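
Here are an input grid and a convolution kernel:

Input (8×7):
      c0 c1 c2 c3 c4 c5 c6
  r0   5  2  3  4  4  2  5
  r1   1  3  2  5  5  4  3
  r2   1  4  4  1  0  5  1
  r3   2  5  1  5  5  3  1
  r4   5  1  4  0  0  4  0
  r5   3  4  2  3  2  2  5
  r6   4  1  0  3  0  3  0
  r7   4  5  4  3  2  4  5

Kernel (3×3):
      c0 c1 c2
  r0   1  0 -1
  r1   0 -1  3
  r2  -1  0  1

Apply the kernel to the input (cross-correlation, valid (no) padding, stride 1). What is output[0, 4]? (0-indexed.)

5

The receptive field on the input at this output position is [4 2 5 / 5 4 3 / 0 5 1]. Elementwise product with the kernel and sum: 4·1 + 5·-1 + 4·-1 + 3·3 + 0·-1 + 1·1.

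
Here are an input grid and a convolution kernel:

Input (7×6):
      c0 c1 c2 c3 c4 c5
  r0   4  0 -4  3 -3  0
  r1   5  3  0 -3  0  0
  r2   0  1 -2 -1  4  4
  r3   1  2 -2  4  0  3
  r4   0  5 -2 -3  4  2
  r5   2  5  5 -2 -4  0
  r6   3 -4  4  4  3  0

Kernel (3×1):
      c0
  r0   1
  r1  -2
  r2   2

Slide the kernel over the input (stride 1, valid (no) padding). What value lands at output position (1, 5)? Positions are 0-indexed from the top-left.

-2

The receptive field on the input at this output position is [0 / 4 / 3]. Elementwise product with the kernel and sum: 0·1 + 4·-2 + 3·2.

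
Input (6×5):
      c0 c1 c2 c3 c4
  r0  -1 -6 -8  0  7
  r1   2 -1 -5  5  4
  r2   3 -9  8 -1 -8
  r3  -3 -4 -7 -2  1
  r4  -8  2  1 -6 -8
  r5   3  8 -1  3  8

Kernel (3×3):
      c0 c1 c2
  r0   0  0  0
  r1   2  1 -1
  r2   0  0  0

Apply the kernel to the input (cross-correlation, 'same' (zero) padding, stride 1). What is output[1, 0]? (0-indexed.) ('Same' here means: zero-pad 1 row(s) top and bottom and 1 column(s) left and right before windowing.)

The receptive field on the zero-padded input at this output position is [0 -1 -6 / 0 2 -1 / 0 3 -9]. Elementwise product with the kernel and sum: 0·2 + 2·1 + -1·-1.

3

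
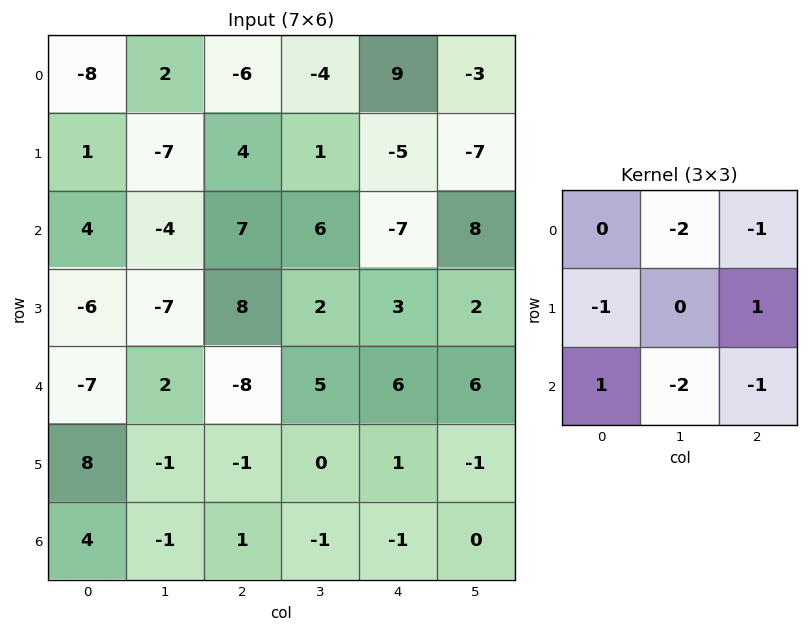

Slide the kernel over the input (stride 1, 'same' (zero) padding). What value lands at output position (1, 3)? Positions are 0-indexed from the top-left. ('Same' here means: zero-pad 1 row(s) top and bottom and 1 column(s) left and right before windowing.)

-8

The receptive field on the zero-padded input at this output position is [-6 -4 9 / 4 1 -5 / 7 6 -7]. Elementwise product with the kernel and sum: -4·-2 + 9·-1 + 4·-1 + -5·1 + 7·1 + 6·-2 + -7·-1.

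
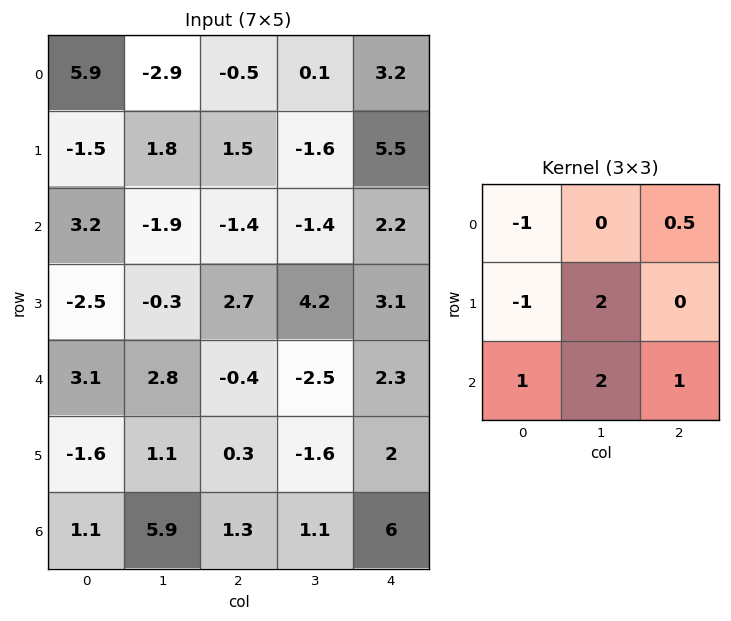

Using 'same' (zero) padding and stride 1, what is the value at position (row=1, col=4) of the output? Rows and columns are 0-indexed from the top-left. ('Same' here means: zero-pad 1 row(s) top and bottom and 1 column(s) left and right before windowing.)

The receptive field on the zero-padded input at this output position is [0.1 3.2 0 / -1.6 5.5 0 / -1.4 2.2 0]. Elementwise product with the kernel and sum: 0.1·-1 + 0·0.5 + -1.6·-1 + 5.5·2 + -1.4·1 + 2.2·2 + 0·1.

15.5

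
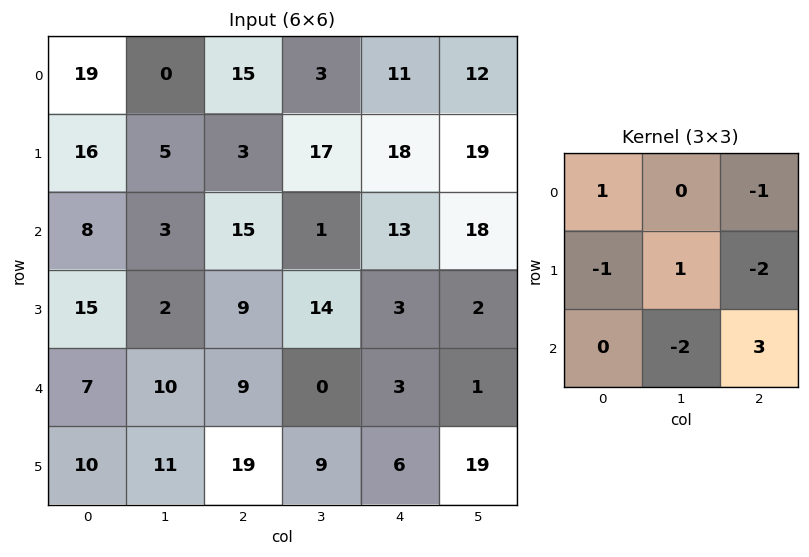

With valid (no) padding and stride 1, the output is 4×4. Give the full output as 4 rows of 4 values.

Output[0,0]: The receptive field on the input at this output position is [19 0 15 / 16 5 3 / 8 3 15]. Elementwise product with the kernel and sum: 19·1 + 15·-1 + 16·-1 + 5·1 + 3·-2 + 3·-2 + 15·3.

26 -66 19 -18
1 22 -74 -26
-31 -37 10 -35
26 -24 -9 58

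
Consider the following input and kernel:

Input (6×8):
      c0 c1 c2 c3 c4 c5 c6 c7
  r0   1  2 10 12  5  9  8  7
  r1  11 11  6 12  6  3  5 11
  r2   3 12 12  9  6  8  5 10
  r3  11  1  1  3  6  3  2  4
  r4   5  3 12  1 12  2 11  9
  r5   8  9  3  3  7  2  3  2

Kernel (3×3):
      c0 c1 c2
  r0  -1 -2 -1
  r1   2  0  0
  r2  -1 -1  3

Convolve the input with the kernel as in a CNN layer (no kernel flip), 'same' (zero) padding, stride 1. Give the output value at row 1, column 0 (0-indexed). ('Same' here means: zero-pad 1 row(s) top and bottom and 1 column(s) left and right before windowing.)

29

The receptive field on the zero-padded input at this output position is [0 1 2 / 0 11 11 / 0 3 12]. Elementwise product with the kernel and sum: 0·-1 + 1·-2 + 2·-1 + 0·2 + 0·-1 + 3·-1 + 12·3.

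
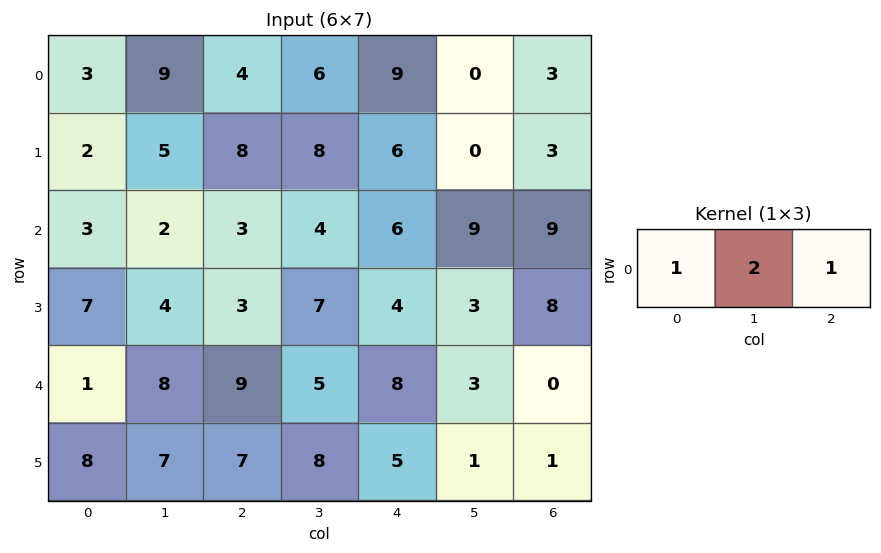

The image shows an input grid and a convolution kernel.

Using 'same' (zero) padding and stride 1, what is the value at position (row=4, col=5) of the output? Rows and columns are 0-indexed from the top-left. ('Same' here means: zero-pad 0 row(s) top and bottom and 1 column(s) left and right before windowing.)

14

The receptive field on the zero-padded input at this output position is [8 3 0]. Elementwise product with the kernel and sum: 8·1 + 3·2 + 0·1.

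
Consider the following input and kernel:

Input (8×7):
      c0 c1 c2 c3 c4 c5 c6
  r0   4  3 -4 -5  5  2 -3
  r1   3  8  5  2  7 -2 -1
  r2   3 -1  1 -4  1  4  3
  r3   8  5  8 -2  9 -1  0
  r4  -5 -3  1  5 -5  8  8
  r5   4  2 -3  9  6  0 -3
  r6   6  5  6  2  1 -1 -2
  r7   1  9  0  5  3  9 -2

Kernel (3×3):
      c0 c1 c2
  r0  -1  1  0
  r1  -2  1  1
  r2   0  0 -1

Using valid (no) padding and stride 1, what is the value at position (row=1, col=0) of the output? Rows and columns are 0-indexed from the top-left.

The receptive field on the input at this output position is [3 8 5 / 3 -1 1 / 8 5 8]. Elementwise product with the kernel and sum: 3·-1 + 8·1 + 3·-2 + -1·1 + 1·1 + 8·-1.

-9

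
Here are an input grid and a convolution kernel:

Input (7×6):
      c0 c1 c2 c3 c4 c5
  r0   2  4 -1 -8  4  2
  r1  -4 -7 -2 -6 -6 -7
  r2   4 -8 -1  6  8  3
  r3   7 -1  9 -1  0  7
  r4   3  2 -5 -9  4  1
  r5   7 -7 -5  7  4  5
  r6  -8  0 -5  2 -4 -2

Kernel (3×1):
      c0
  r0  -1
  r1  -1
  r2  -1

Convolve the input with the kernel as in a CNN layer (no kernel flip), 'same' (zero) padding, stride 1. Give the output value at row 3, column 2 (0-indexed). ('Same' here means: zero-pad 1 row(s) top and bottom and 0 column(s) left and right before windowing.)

-3

The receptive field on the zero-padded input at this output position is [-1 / 9 / -5]. Elementwise product with the kernel and sum: -1·-1 + 9·-1 + -5·-1.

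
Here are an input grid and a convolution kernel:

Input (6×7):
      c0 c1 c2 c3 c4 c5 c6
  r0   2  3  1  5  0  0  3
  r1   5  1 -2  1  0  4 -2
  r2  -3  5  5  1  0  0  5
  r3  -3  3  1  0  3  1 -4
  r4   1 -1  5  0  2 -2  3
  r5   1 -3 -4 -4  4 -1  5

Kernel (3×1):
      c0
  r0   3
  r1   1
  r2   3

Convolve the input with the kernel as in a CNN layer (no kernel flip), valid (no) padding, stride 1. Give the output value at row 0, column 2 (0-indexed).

16

The receptive field on the input at this output position is [1 / -2 / 5]. Elementwise product with the kernel and sum: 1·3 + -2·1 + 5·3.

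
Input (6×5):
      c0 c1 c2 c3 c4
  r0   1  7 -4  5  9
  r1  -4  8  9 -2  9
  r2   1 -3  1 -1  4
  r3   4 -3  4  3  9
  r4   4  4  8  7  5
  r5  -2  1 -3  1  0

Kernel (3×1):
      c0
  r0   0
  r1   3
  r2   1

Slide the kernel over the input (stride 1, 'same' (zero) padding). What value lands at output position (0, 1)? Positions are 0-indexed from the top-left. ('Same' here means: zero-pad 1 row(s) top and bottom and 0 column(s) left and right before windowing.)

29

The receptive field on the zero-padded input at this output position is [0 / 7 / 8]. Elementwise product with the kernel and sum: 7·3 + 8·1.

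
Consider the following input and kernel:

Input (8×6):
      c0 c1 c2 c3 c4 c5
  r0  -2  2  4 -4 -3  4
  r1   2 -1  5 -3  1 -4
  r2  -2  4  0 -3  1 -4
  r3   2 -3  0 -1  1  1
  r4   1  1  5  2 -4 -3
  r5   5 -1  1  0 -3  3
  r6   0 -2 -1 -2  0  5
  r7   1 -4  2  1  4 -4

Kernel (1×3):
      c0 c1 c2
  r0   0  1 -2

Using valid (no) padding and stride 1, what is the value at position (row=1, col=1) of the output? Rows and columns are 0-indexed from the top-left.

The receptive field on the input at this output position is [-1 5 -3]. Elementwise product with the kernel and sum: 5·1 + -3·-2.

11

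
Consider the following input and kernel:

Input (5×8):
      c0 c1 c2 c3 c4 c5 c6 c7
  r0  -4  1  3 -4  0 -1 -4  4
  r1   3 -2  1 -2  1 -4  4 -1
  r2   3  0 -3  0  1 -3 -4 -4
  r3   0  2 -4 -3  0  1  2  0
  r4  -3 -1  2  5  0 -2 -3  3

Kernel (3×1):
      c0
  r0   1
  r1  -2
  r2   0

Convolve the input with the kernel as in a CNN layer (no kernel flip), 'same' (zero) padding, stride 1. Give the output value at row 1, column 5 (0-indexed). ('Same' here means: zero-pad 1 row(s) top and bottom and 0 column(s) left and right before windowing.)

7

The receptive field on the zero-padded input at this output position is [-1 / -4 / -3]. Elementwise product with the kernel and sum: -1·1 + -4·-2.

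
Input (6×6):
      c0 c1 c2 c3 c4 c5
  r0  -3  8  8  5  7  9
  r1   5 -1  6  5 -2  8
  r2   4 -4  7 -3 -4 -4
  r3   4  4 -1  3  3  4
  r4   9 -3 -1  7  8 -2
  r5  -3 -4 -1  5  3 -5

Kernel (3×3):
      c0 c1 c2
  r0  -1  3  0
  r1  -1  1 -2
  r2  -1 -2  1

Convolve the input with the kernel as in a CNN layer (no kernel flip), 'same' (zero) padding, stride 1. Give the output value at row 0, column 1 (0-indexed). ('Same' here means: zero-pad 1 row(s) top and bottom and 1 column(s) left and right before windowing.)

-2

The receptive field on the zero-padded input at this output position is [0 0 0 / -3 8 8 / 5 -1 6]. Elementwise product with the kernel and sum: 0·-1 + 0·3 + -3·-1 + 8·1 + 8·-2 + 5·-1 + -1·-2 + 6·1.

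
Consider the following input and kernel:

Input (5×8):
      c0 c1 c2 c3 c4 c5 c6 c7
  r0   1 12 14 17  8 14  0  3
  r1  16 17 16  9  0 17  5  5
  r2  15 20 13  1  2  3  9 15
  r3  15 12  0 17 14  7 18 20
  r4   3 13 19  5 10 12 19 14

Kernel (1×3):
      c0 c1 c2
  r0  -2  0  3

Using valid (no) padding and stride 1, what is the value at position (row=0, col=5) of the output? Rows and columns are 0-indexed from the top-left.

The receptive field on the input at this output position is [14 0 3]. Elementwise product with the kernel and sum: 14·-2 + 3·3.

-19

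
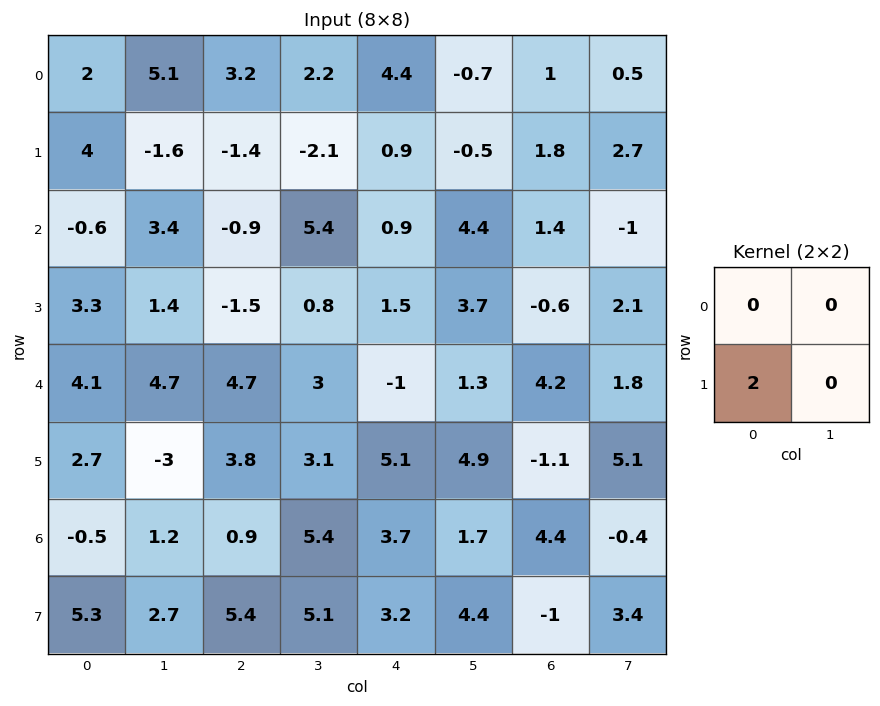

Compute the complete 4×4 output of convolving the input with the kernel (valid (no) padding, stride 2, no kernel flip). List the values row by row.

Output[0,0]: The receptive field on the input at this output position is [2 5.1 / 4 -1.6]. Elementwise product with the kernel and sum: 4·2.
Output[0,1]: The receptive field on the input at this output position is [3.2 2.2 / -1.4 -2.1]. Elementwise product with the kernel and sum: -1.4·2.

8 -2.8 1.8 3.6
6.6 -3 3 -1.2
5.4 7.6 10.2 -2.2
10.6 10.8 6.4 -2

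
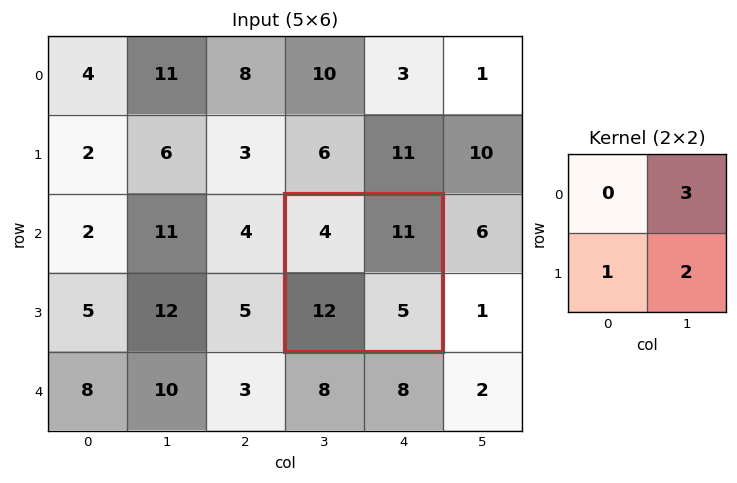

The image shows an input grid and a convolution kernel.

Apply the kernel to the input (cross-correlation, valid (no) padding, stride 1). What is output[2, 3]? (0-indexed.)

The receptive field on the input at this output position is [4 11 / 12 5]. Elementwise product with the kernel and sum: 11·3 + 12·1 + 5·2.

55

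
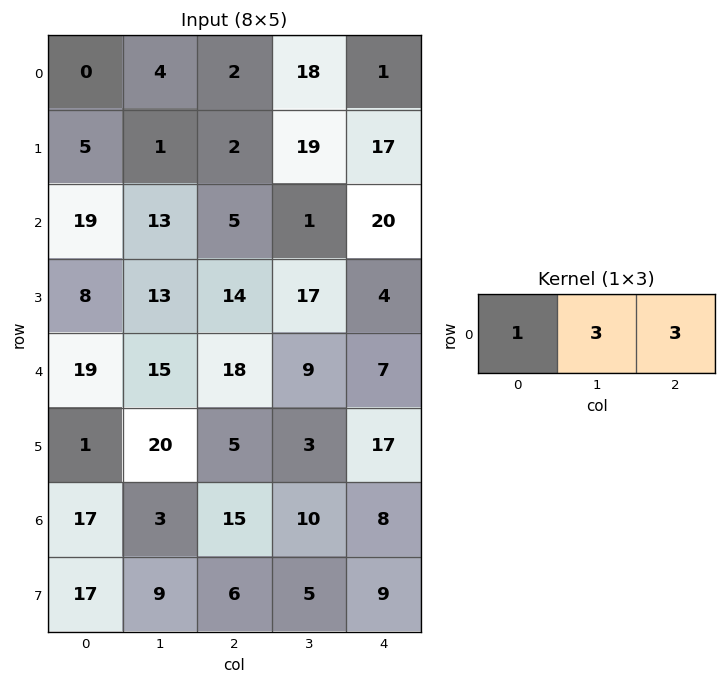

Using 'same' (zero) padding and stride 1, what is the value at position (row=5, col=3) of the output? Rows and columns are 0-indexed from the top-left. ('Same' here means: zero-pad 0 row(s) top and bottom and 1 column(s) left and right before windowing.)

The receptive field on the zero-padded input at this output position is [5 3 17]. Elementwise product with the kernel and sum: 5·1 + 3·3 + 17·3.

65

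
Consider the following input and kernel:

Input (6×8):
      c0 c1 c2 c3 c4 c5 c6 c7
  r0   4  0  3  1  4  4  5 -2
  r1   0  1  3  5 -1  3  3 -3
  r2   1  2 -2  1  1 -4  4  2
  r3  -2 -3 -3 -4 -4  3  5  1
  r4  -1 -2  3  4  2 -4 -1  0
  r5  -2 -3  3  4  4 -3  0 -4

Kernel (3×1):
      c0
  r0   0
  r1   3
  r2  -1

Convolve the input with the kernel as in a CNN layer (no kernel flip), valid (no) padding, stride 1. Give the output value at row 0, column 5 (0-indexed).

The receptive field on the input at this output position is [4 / 3 / -4]. Elementwise product with the kernel and sum: 3·3 + -4·-1.

13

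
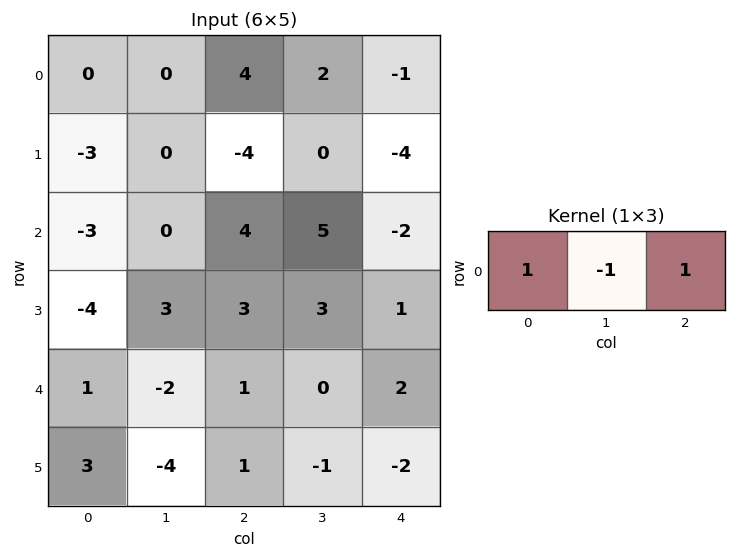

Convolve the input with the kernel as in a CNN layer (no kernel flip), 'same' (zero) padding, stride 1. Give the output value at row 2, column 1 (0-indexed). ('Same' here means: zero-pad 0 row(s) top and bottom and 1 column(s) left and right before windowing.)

The receptive field on the zero-padded input at this output position is [-3 0 4]. Elementwise product with the kernel and sum: -3·1 + 0·-1 + 4·1.

1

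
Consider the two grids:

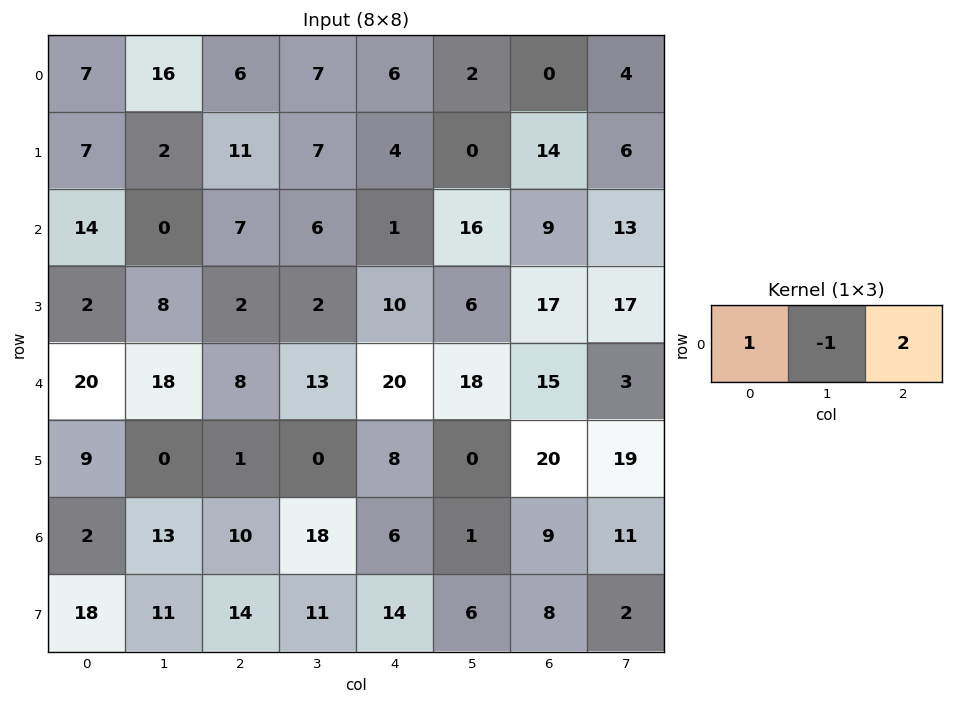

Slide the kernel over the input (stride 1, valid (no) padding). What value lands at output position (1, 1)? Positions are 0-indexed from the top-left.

5

The receptive field on the input at this output position is [2 11 7]. Elementwise product with the kernel and sum: 2·1 + 11·-1 + 7·2.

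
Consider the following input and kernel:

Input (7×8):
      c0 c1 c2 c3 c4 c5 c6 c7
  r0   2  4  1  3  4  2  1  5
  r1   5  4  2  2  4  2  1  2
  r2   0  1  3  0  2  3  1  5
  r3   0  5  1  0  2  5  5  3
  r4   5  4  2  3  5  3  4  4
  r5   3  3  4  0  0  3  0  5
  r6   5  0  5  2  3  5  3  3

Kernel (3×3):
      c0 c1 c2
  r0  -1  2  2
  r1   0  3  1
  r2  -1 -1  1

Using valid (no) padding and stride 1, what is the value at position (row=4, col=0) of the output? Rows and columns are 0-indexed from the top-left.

20

The receptive field on the input at this output position is [5 4 2 / 3 3 4 / 5 0 5]. Elementwise product with the kernel and sum: 5·-1 + 4·2 + 2·2 + 3·3 + 4·1 + 5·-1 + 0·-1 + 5·1.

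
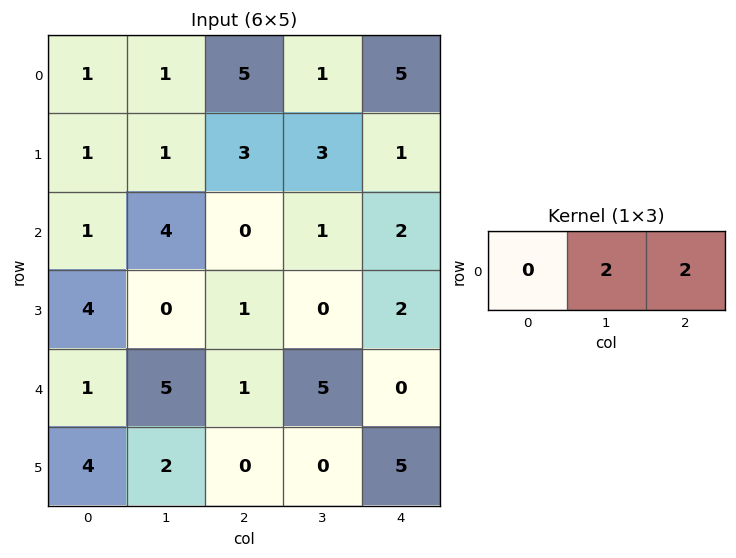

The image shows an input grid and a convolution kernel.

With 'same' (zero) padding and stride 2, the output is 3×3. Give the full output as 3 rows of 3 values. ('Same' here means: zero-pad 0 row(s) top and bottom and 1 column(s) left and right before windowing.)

4 12 10
10 2 4
12 12 0

Output[0,0]: The receptive field on the zero-padded input at this output position is [0 1 1]. Elementwise product with the kernel and sum: 1·2 + 1·2.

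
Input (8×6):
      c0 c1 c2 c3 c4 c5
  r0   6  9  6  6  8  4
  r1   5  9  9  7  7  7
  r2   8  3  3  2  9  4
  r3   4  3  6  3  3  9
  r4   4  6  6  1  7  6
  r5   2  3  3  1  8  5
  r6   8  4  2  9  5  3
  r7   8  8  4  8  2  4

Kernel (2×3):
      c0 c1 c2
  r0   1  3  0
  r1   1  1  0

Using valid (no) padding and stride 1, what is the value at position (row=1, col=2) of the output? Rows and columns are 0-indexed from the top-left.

35

The receptive field on the input at this output position is [9 7 7 / 3 2 9]. Elementwise product with the kernel and sum: 9·1 + 7·3 + 3·1 + 2·1.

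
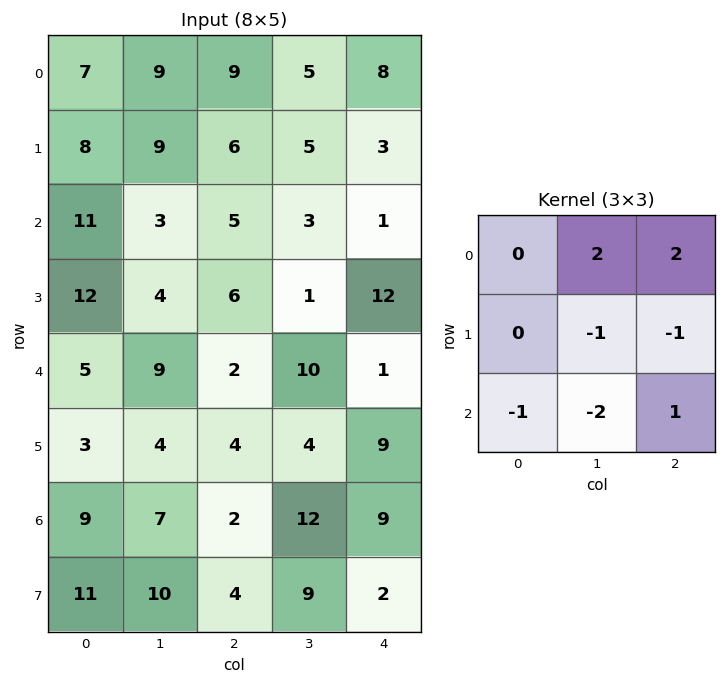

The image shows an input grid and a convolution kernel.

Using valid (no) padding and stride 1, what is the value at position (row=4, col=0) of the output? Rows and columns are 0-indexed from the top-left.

The receptive field on the input at this output position is [5 9 2 / 3 4 4 / 9 7 2]. Elementwise product with the kernel and sum: 9·2 + 2·2 + 4·-1 + 4·-1 + 9·-1 + 7·-2 + 2·1.

-7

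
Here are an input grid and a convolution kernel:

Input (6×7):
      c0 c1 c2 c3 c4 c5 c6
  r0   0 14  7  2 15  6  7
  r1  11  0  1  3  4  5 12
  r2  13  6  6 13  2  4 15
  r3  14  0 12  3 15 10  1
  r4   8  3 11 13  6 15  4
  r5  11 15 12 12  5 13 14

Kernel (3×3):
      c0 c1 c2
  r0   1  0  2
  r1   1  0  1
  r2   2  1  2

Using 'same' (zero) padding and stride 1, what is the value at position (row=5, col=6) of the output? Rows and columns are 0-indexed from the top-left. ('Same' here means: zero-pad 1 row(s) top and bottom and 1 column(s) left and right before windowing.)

The receptive field on the zero-padded input at this output position is [15 4 0 / 13 14 0 / 0 0 0]. Elementwise product with the kernel and sum: 15·1 + 0·2 + 13·1 + 0·1 + 0·2 + 0·1 + 0·2.

28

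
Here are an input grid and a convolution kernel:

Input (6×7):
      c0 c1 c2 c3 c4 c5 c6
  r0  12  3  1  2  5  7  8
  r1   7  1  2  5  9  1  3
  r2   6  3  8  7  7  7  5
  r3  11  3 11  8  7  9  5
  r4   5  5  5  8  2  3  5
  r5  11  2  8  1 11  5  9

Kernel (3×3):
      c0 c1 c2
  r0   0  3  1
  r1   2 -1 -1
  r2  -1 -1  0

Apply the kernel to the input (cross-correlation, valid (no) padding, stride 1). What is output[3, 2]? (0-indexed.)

22

The receptive field on the input at this output position is [11 8 7 / 5 8 2 / 8 1 11]. Elementwise product with the kernel and sum: 8·3 + 7·1 + 5·2 + 8·-1 + 2·-1 + 8·-1 + 1·-1.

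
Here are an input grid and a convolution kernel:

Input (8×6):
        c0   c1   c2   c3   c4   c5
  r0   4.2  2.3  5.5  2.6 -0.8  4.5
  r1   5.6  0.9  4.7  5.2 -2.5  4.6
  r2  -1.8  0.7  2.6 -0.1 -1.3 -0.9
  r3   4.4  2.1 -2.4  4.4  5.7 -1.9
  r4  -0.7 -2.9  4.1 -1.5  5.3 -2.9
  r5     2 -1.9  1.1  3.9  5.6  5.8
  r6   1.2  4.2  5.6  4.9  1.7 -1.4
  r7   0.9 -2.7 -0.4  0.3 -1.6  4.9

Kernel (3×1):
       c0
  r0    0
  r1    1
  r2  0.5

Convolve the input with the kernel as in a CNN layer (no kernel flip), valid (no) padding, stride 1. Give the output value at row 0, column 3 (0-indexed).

5.15

The receptive field on the input at this output position is [2.6 / 5.2 / -0.1]. Elementwise product with the kernel and sum: 5.2·1 + -0.1·0.5.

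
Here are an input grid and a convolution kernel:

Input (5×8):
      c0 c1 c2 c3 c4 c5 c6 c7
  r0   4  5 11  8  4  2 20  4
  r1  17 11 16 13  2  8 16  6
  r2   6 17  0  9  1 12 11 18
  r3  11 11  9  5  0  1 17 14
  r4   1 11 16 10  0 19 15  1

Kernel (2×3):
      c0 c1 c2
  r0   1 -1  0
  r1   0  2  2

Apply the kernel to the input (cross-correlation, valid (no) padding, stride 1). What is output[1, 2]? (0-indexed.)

23

The receptive field on the input at this output position is [16 13 2 / 0 9 1]. Elementwise product with the kernel and sum: 16·1 + 13·-1 + 9·2 + 1·2.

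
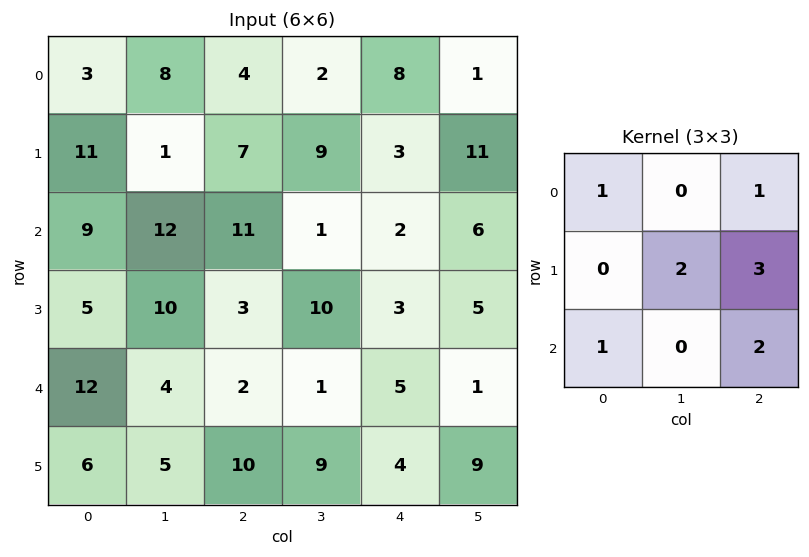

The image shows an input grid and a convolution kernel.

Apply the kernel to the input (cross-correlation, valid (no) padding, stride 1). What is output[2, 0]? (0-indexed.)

The receptive field on the input at this output position is [9 12 11 / 5 10 3 / 12 4 2]. Elementwise product with the kernel and sum: 9·1 + 11·1 + 10·2 + 3·3 + 12·1 + 2·2.

65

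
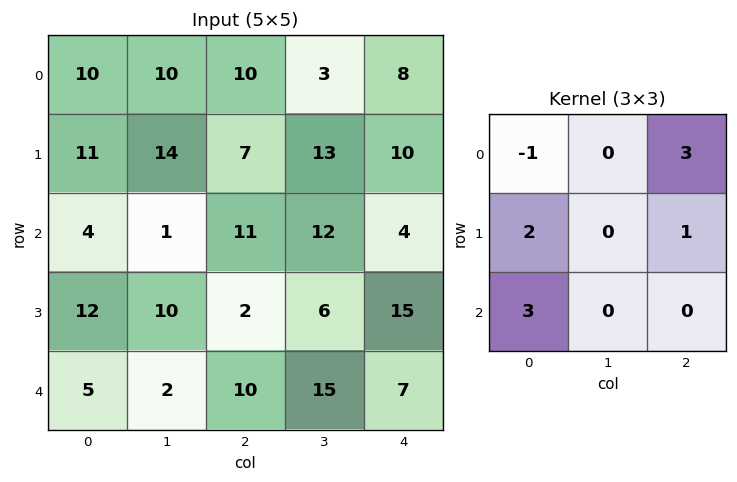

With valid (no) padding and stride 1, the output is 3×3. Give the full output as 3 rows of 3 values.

Output[0,0]: The receptive field on the input at this output position is [10 10 10 / 11 14 7 / 4 1 11]. Elementwise product with the kernel and sum: 10·-1 + 10·3 + 11·2 + 7·1 + 4·3.
Output[0,1]: The receptive field on the input at this output position is [10 10 3 / 14 7 13 / 1 11 12]. Elementwise product with the kernel and sum: 10·-1 + 3·3 + 14·2 + 13·1 + 1·3.

61 43 71
65 69 55
70 67 50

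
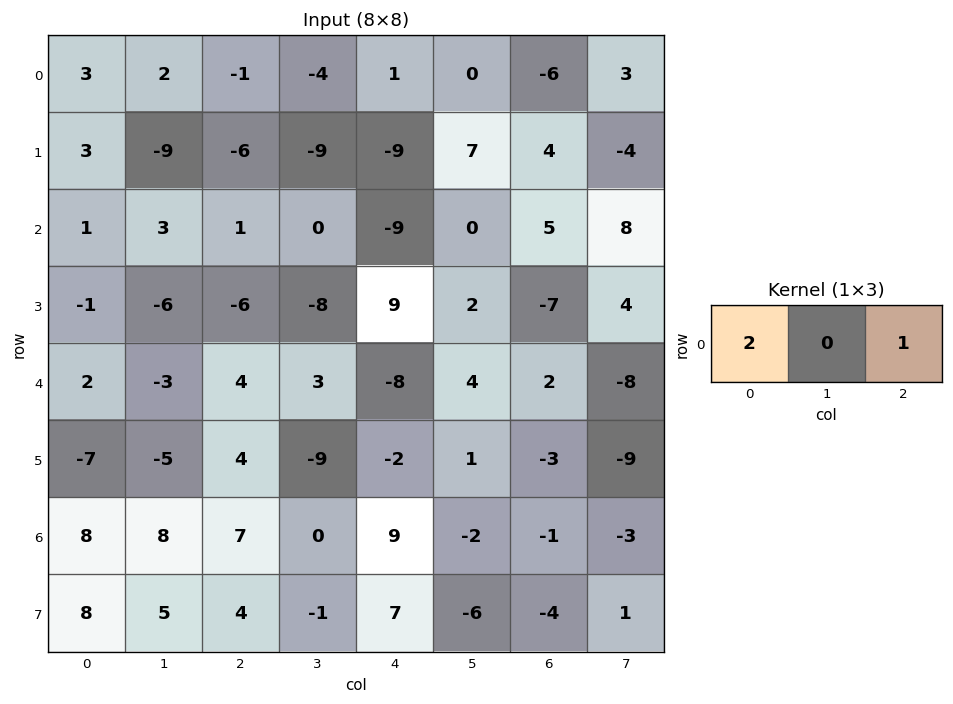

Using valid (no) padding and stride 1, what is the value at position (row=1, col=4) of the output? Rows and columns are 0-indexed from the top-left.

The receptive field on the input at this output position is [-9 7 4]. Elementwise product with the kernel and sum: -9·2 + 4·1.

-14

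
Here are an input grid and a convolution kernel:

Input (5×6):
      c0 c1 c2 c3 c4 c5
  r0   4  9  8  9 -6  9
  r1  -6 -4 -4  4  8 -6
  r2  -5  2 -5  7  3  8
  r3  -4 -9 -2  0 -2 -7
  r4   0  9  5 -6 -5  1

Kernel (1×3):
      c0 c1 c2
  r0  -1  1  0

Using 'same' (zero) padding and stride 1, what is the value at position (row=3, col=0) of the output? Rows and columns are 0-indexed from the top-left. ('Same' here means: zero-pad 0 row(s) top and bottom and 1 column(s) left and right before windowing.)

The receptive field on the zero-padded input at this output position is [0 -4 -9]. Elementwise product with the kernel and sum: 0·-1 + -4·1.

-4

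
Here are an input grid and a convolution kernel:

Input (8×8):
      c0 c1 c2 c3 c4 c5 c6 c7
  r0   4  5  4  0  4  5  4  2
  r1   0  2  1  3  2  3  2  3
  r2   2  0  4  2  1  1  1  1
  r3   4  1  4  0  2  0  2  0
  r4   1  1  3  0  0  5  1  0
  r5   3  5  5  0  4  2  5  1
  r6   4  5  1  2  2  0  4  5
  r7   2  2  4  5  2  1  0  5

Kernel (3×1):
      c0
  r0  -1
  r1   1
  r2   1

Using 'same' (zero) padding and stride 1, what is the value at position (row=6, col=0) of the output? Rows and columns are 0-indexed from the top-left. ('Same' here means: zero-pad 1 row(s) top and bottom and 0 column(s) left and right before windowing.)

The receptive field on the zero-padded input at this output position is [3 / 4 / 2]. Elementwise product with the kernel and sum: 3·-1 + 4·1 + 2·1.

3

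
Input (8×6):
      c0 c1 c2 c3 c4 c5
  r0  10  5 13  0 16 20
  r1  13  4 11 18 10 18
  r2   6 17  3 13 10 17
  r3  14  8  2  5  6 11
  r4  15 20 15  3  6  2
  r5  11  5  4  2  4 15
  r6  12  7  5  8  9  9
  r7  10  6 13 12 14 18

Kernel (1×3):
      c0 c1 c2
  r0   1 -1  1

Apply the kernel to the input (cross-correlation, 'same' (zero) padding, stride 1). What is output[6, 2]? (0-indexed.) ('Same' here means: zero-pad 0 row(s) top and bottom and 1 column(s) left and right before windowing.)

10

The receptive field on the zero-padded input at this output position is [7 5 8]. Elementwise product with the kernel and sum: 7·1 + 5·-1 + 8·1.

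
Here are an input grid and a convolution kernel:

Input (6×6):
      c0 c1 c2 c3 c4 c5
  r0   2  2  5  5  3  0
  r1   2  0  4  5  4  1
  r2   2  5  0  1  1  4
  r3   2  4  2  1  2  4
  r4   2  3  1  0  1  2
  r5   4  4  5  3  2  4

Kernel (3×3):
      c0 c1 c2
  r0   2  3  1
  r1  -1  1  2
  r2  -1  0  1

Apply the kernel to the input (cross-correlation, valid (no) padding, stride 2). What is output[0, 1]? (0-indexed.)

The receptive field on the input at this output position is [5 5 3 / 4 5 4 / 0 1 1]. Elementwise product with the kernel and sum: 5·2 + 5·3 + 3·1 + 4·-1 + 5·1 + 4·2 + 0·-1 + 1·1.

38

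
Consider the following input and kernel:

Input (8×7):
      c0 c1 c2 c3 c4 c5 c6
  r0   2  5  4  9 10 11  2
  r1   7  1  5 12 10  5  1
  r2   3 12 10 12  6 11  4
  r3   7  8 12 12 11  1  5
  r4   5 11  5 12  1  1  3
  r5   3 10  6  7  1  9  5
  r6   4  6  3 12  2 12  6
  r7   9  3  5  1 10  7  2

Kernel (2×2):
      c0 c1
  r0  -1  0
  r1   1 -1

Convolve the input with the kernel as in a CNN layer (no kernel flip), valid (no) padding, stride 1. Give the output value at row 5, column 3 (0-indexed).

The receptive field on the input at this output position is [7 1 / 12 2]. Elementwise product with the kernel and sum: 7·-1 + 12·1 + 2·-1.

3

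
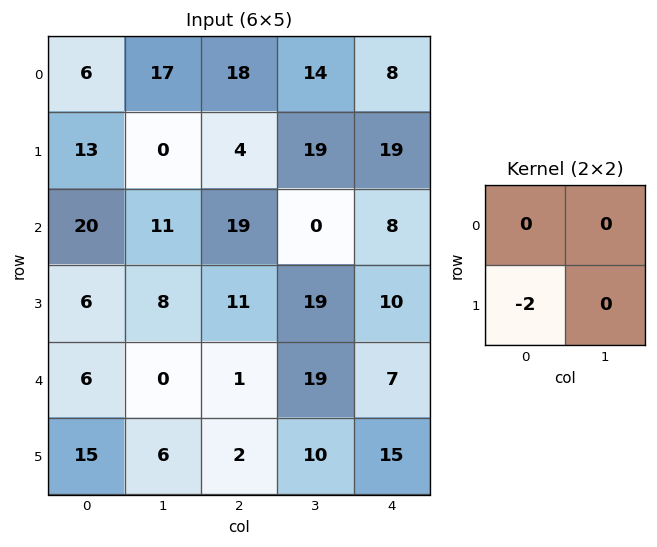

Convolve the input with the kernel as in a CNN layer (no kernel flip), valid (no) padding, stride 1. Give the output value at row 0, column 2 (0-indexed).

The receptive field on the input at this output position is [18 14 / 4 19]. Elementwise product with the kernel and sum: 4·-2.

-8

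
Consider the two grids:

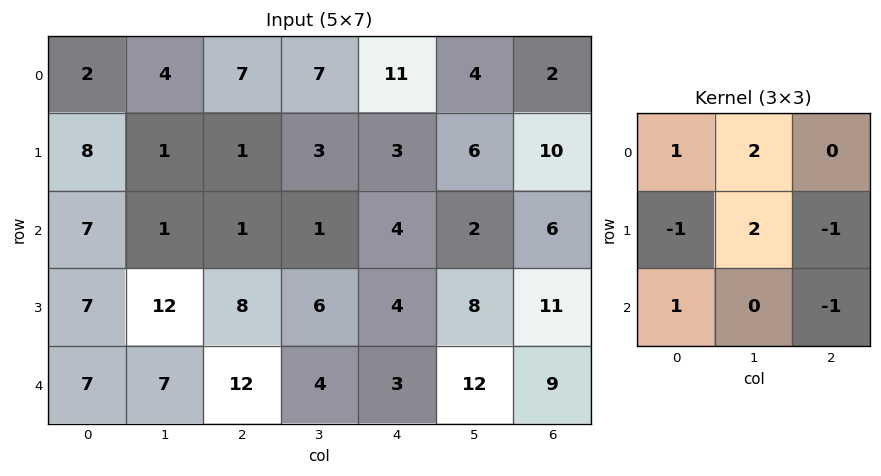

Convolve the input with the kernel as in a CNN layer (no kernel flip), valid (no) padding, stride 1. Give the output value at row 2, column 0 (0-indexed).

The receptive field on the input at this output position is [7 1 1 / 7 12 8 / 7 7 12]. Elementwise product with the kernel and sum: 7·1 + 1·2 + 7·-1 + 12·2 + 8·-1 + 7·1 + 12·-1.

13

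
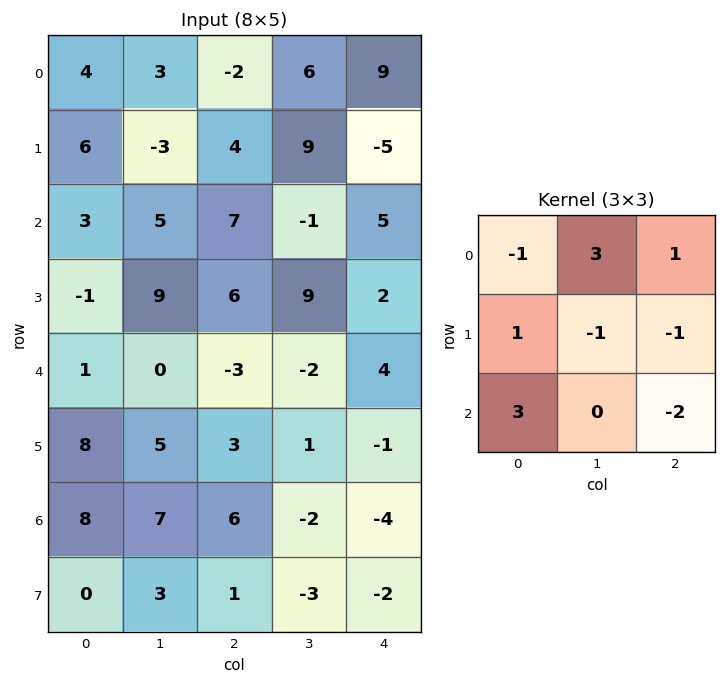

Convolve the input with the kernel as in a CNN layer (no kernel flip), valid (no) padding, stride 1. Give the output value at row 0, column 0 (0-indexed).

The receptive field on the input at this output position is [4 3 -2 / 6 -3 4 / 3 5 7]. Elementwise product with the kernel and sum: 4·-1 + 3·3 + -2·1 + 6·1 + -3·-1 + 4·-1 + 3·3 + 7·-2.

3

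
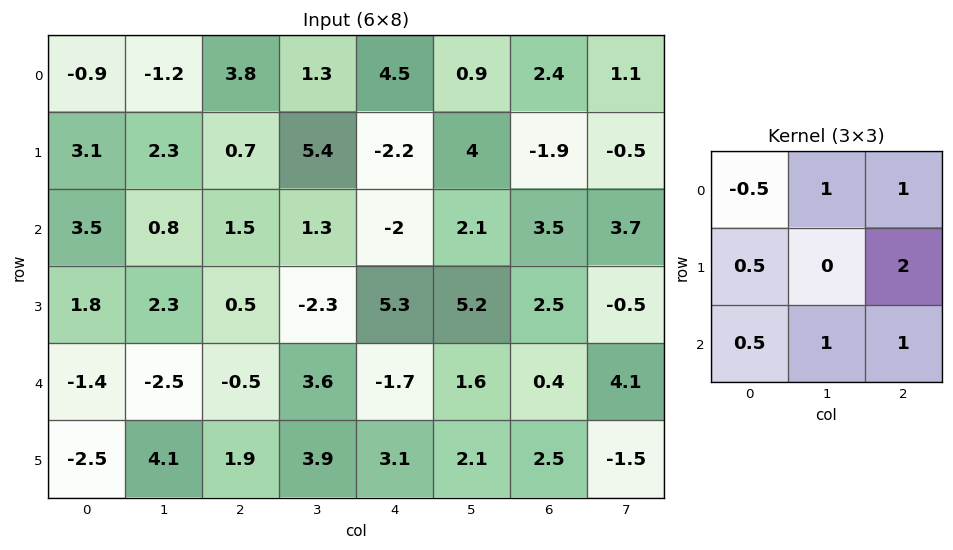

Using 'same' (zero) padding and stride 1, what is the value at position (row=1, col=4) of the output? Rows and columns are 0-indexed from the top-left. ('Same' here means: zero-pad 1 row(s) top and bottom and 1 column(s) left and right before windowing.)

16.2

The receptive field on the zero-padded input at this output position is [1.3 4.5 0.9 / 5.4 -2.2 4 / 1.3 -2 2.1]. Elementwise product with the kernel and sum: 1.3·-0.5 + 4.5·1 + 0.9·1 + 5.4·0.5 + 4·2 + 1.3·0.5 + -2·1 + 2.1·1.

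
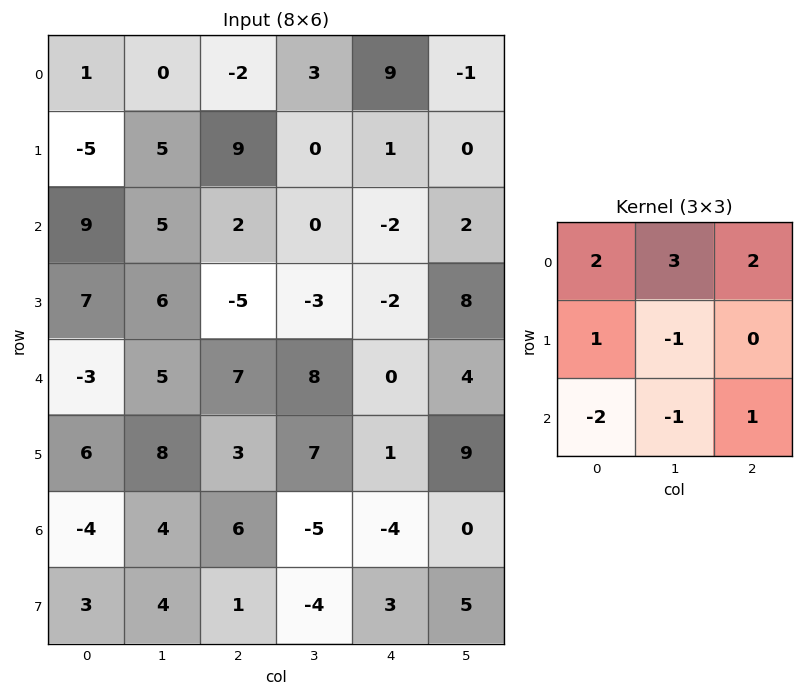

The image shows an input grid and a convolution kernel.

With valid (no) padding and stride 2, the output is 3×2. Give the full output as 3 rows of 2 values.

Output[0,0]: The receptive field on the input at this output position is [1 0 -2 / -5 5 9 / 9 5 2]. Elementwise product with the kernel and sum: 1·2 + 0·3 + -2·2 + -5·1 + 5·-1 + 9·-2 + 5·-1 + 2·1.
Output[0,1]: The receptive field on the input at this output position is [-2 3 9 / 9 0 1 / 2 0 -2]. Elementwise product with the kernel and sum: -2·2 + 3·3 + 9·2 + 9·1 + 0·-1 + 2·-2 + 0·-1 + -2·1.

-33 26
46 -24
31 23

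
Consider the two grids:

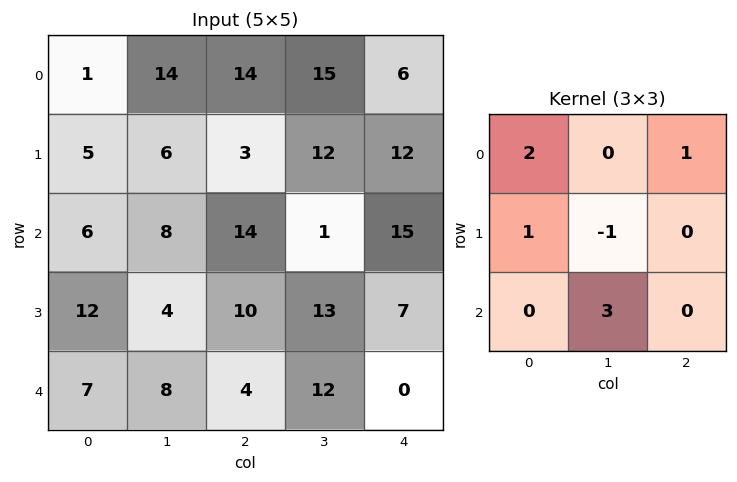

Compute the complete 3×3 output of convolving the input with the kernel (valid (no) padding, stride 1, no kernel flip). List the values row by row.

39 88 28
23 48 70
58 23 76

Output[0,0]: The receptive field on the input at this output position is [1 14 14 / 5 6 3 / 6 8 14]. Elementwise product with the kernel and sum: 1·2 + 14·1 + 5·1 + 6·-1 + 8·3.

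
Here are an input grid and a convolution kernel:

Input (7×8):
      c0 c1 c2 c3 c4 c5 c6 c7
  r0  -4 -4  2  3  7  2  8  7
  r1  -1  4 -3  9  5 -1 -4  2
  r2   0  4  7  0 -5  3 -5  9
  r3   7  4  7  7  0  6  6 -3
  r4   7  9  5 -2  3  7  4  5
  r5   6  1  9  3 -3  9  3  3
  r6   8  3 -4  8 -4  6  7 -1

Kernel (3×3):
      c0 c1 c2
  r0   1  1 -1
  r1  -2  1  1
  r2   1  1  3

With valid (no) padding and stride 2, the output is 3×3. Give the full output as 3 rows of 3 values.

Output[0,0]: The receptive field on the input at this output position is [-4 -4 2 / -1 4 -3 / 0 4 7]. Elementwise product with the kernel and sum: -4·1 + -4·1 + 2·-1 + -1·-2 + 4·1 + -3·1 + 0·1 + 4·1 + 7·3.
Output[0,1]: The receptive field on the input at this output position is [2 3 7 / -3 9 5 / 7 0 -5]. Elementwise product with the kernel and sum: 2·1 + 3·1 + 7·-1 + -3·-2 + 9·1 + 5·1 + 7·1 + 0·1 + -5·3.

18 10 -31
25 17 37
8 -26 47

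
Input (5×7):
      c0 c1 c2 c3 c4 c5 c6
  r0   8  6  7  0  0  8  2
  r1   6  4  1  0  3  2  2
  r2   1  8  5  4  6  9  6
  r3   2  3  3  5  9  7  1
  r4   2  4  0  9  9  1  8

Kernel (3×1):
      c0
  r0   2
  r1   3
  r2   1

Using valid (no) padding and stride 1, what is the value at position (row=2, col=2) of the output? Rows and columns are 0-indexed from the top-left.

The receptive field on the input at this output position is [5 / 3 / 0]. Elementwise product with the kernel and sum: 5·2 + 3·3 + 0·1.

19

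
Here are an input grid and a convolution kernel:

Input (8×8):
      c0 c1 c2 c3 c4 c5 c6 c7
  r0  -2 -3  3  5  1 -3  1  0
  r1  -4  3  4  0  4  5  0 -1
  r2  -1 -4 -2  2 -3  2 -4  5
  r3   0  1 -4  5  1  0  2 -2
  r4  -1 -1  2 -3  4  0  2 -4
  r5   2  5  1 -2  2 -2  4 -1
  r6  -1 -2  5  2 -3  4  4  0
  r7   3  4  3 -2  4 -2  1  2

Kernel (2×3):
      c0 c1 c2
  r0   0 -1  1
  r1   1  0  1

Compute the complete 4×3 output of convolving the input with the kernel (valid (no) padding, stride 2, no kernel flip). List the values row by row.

Output[0,0]: The receptive field on the input at this output position is [-2 -3 3 / -4 3 4]. Elementwise product with the kernel and sum: -3·-1 + 3·1 + -4·1 + 4·1.

6 4 8
-2 -8 -3
6 10 8
13 2 5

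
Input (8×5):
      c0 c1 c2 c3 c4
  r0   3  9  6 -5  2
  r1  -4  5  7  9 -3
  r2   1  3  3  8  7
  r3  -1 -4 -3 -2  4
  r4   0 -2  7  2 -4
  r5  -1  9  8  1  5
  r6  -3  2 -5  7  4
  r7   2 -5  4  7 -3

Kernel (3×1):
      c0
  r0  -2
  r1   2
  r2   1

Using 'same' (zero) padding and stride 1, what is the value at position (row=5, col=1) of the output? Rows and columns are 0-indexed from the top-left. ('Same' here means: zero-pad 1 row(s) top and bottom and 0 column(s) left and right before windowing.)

The receptive field on the zero-padded input at this output position is [-2 / 9 / 2]. Elementwise product with the kernel and sum: -2·-2 + 9·2 + 2·1.

24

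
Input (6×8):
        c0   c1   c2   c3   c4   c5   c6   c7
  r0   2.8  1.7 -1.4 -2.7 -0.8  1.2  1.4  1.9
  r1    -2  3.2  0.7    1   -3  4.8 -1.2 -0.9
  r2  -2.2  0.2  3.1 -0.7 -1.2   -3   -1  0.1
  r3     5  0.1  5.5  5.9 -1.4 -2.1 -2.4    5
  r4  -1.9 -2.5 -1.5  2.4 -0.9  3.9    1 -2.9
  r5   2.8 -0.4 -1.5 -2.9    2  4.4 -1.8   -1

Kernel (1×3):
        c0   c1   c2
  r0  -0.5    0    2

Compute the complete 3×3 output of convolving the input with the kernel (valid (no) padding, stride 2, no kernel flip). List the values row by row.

-4.2 -0.9 3.2
7.3 -3.95 -1.4
-2.05 -1.05 2.45

Output[0,0]: The receptive field on the input at this output position is [2.8 1.7 -1.4]. Elementwise product with the kernel and sum: 2.8·-0.5 + -1.4·2.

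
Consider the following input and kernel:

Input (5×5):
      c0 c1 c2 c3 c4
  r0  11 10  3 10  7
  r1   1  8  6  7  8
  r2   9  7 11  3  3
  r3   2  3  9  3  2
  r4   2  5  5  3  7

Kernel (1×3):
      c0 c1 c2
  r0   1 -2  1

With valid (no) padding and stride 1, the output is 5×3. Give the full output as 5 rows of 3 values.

Output[0,0]: The receptive field on the input at this output position is [11 10 3]. Elementwise product with the kernel and sum: 11·1 + 10·-2 + 3·1.

-6 14 -10
-9 3 0
6 -12 8
5 -12 5
-3 -2 6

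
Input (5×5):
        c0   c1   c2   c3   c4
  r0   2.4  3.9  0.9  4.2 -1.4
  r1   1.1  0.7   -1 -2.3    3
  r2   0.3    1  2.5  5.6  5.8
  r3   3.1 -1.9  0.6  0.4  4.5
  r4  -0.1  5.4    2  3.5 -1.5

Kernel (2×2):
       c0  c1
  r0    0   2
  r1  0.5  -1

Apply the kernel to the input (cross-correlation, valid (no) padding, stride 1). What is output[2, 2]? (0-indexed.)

11.1

The receptive field on the input at this output position is [2.5 5.6 / 0.6 0.4]. Elementwise product with the kernel and sum: 5.6·2 + 0.6·0.5 + 0.4·-1.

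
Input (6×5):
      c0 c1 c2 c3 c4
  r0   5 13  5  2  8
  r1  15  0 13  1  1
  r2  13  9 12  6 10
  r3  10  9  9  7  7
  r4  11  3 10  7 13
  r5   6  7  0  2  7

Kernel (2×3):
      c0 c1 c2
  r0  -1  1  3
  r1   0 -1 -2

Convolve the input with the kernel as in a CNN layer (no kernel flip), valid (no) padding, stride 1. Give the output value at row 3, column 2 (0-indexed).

-14

The receptive field on the input at this output position is [9 7 7 / 10 7 13]. Elementwise product with the kernel and sum: 9·-1 + 7·1 + 7·3 + 7·-1 + 13·-2.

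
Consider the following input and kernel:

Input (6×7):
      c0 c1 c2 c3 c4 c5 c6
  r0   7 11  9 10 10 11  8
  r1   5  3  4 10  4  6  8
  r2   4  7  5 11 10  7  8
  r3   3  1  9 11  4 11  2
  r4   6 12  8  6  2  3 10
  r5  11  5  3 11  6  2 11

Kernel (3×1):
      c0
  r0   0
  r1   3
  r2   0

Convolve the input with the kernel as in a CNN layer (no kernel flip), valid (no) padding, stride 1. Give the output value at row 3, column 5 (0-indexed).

The receptive field on the input at this output position is [11 / 3 / 2]. Elementwise product with the kernel and sum: 3·3.

9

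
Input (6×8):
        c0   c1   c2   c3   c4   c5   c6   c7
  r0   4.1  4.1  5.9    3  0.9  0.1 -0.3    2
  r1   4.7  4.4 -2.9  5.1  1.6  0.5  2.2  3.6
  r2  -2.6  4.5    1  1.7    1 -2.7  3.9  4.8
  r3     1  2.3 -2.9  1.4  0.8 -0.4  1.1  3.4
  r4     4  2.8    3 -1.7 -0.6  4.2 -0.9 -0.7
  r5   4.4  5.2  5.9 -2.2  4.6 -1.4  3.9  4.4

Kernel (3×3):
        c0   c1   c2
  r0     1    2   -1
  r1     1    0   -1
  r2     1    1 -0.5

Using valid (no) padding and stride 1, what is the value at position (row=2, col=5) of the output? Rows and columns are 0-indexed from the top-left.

0.15

The receptive field on the input at this output position is [-2.7 3.9 4.8 / -0.4 1.1 3.4 / 4.2 -0.9 -0.7]. Elementwise product with the kernel and sum: -2.7·1 + 3.9·2 + 4.8·-1 + -0.4·1 + 3.4·-1 + 4.2·1 + -0.9·1 + -0.7·-0.5.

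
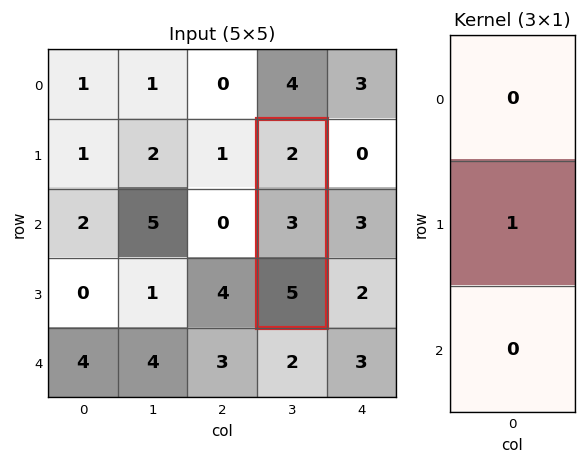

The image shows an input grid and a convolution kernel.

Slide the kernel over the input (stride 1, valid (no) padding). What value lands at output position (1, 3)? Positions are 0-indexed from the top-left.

3

The receptive field on the input at this output position is [2 / 3 / 5]. Elementwise product with the kernel and sum: 3·1.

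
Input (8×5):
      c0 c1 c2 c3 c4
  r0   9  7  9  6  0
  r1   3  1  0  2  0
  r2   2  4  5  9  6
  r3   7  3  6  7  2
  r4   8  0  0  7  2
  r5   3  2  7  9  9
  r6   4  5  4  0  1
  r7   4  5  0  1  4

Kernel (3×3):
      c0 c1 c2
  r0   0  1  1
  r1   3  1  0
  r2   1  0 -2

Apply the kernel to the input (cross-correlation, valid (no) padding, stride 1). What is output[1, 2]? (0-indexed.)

The receptive field on the input at this output position is [0 2 0 / 5 9 6 / 6 7 2]. Elementwise product with the kernel and sum: 2·1 + 0·1 + 5·3 + 9·1 + 6·1 + 2·-2.

28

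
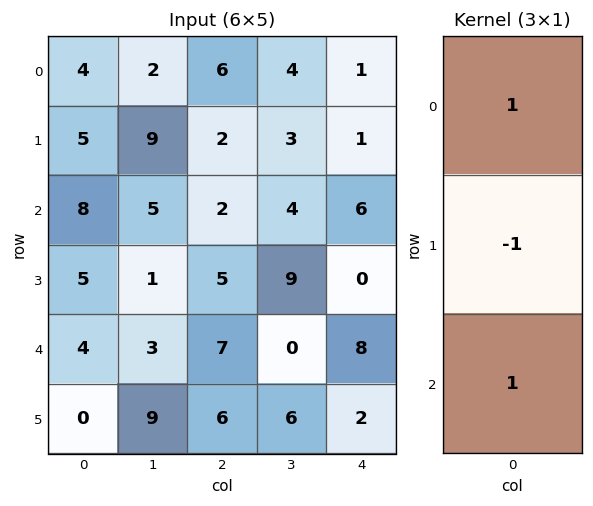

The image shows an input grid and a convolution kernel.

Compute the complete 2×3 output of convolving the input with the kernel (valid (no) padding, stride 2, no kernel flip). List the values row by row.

7 6 6
7 4 14

Output[0,0]: The receptive field on the input at this output position is [4 / 5 / 8]. Elementwise product with the kernel and sum: 4·1 + 5·-1 + 8·1.
Output[0,1]: The receptive field on the input at this output position is [6 / 2 / 2]. Elementwise product with the kernel and sum: 6·1 + 2·-1 + 2·1.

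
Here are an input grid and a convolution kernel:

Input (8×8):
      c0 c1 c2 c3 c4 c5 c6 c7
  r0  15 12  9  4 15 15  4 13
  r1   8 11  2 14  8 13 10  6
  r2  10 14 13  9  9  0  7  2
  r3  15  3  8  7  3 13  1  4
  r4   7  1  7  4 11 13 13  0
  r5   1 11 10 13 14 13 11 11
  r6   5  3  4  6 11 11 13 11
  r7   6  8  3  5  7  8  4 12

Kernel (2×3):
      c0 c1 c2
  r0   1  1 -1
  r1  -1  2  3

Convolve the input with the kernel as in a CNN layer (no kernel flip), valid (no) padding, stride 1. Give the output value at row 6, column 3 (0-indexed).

The receptive field on the input at this output position is [6 11 11 / 5 7 8]. Elementwise product with the kernel and sum: 6·1 + 11·1 + 11·-1 + 5·-1 + 7·2 + 8·3.

39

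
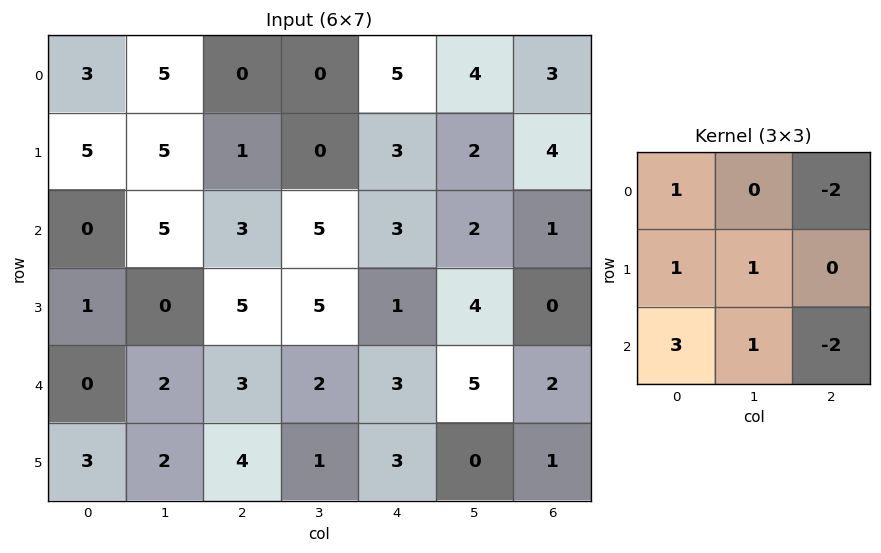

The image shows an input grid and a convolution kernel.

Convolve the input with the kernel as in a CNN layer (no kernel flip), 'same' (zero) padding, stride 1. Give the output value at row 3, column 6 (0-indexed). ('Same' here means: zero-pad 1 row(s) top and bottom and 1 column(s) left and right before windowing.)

23

The receptive field on the zero-padded input at this output position is [2 1 0 / 4 0 0 / 5 2 0]. Elementwise product with the kernel and sum: 2·1 + 0·-2 + 4·1 + 0·1 + 5·3 + 2·1 + 0·-2.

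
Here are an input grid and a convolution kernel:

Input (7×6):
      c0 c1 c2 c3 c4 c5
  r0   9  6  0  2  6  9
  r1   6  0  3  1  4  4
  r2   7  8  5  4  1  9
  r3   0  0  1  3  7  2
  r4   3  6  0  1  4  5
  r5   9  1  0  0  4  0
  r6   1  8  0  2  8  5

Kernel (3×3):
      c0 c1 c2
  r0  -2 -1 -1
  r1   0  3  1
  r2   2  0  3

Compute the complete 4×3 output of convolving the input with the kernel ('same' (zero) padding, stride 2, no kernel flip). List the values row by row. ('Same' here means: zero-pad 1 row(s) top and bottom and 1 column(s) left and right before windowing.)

33 5 41
23 24 14
18 -1 2
1 0 25

Output[0,0]: The receptive field on the zero-padded input at this output position is [0 0 0 / 0 9 6 / 0 6 0]. Elementwise product with the kernel and sum: 0·-2 + 0·-1 + 0·-1 + 9·3 + 6·1 + 0·2 + 0·3.
Output[0,1]: The receptive field on the zero-padded input at this output position is [0 0 0 / 6 0 2 / 0 3 1]. Elementwise product with the kernel and sum: 0·-2 + 0·-1 + 0·-1 + 0·3 + 2·1 + 0·2 + 1·3.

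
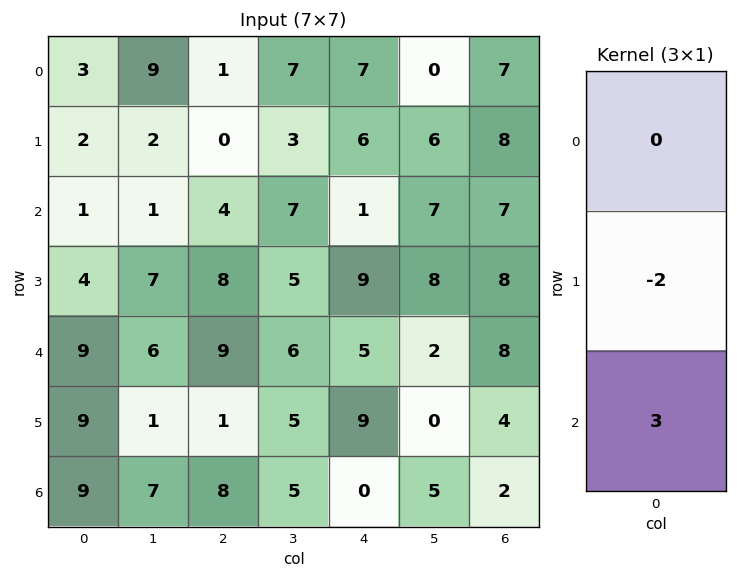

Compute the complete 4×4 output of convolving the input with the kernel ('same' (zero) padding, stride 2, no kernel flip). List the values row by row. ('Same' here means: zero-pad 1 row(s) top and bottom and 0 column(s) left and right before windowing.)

0 -2 4 10
10 16 25 10
9 -15 17 -4
-18 -16 0 -4

Output[0,0]: The receptive field on the zero-padded input at this output position is [0 / 3 / 2]. Elementwise product with the kernel and sum: 3·-2 + 2·3.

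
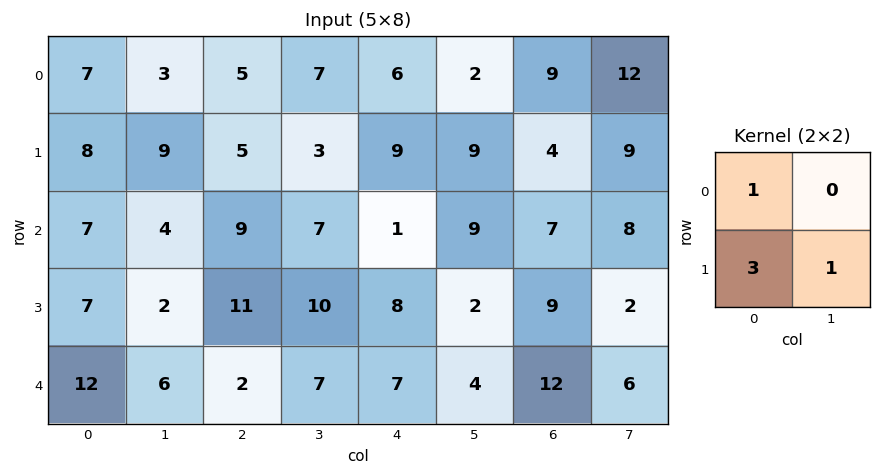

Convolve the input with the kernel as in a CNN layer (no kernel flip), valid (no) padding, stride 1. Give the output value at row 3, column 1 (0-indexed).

The receptive field on the input at this output position is [2 11 / 6 2]. Elementwise product with the kernel and sum: 2·1 + 6·3 + 2·1.

22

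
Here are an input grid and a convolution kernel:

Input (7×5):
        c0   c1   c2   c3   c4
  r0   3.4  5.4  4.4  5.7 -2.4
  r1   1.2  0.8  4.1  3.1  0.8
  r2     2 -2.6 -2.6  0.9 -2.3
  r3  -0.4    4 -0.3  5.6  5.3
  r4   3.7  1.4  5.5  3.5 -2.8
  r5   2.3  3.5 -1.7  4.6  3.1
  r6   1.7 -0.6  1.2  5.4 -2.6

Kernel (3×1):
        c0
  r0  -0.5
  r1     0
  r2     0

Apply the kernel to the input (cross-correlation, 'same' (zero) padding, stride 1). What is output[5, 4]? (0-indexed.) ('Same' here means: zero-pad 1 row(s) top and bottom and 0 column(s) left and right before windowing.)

1.4

The receptive field on the zero-padded input at this output position is [-2.8 / 3.1 / -2.6]. Elementwise product with the kernel and sum: -2.8·-0.5.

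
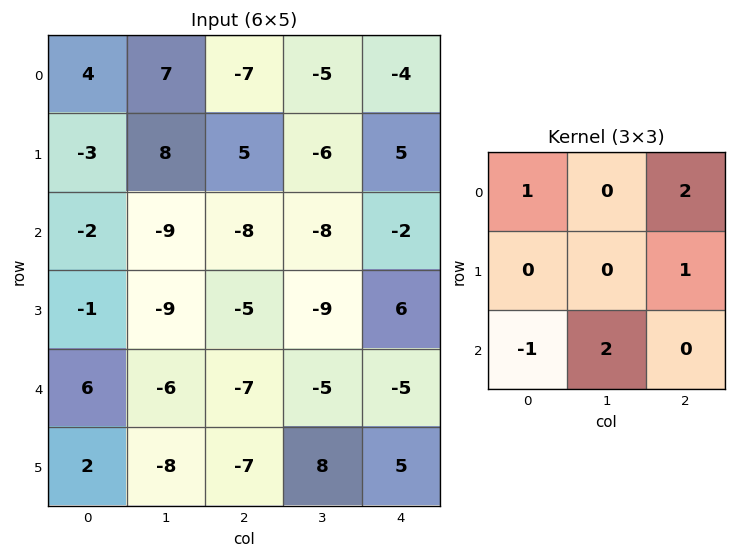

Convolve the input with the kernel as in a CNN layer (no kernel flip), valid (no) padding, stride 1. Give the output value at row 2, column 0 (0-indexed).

The receptive field on the input at this output position is [-2 -9 -8 / -1 -9 -5 / 6 -6 -7]. Elementwise product with the kernel and sum: -2·1 + -8·2 + -5·1 + 6·-1 + -6·2.

-41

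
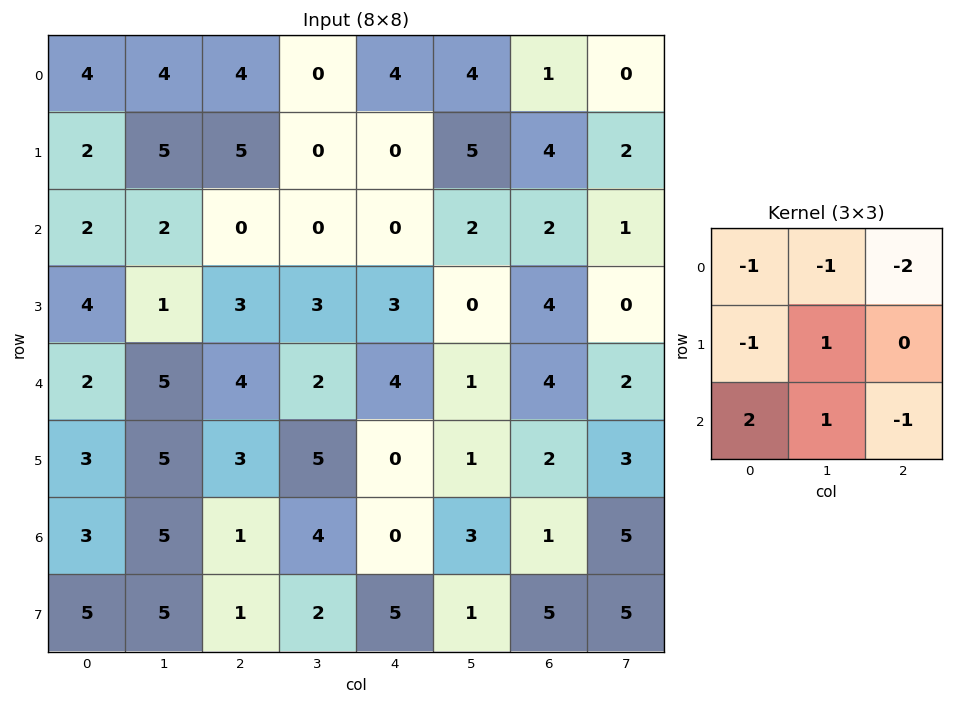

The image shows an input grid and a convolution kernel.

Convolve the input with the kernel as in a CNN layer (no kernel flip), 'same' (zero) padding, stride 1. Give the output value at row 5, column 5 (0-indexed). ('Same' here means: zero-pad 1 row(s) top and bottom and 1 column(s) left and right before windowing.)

-10

The receptive field on the zero-padded input at this output position is [4 1 4 / 0 1 2 / 0 3 1]. Elementwise product with the kernel and sum: 4·-1 + 1·-1 + 4·-2 + 0·-1 + 1·1 + 0·2 + 3·1 + 1·-1.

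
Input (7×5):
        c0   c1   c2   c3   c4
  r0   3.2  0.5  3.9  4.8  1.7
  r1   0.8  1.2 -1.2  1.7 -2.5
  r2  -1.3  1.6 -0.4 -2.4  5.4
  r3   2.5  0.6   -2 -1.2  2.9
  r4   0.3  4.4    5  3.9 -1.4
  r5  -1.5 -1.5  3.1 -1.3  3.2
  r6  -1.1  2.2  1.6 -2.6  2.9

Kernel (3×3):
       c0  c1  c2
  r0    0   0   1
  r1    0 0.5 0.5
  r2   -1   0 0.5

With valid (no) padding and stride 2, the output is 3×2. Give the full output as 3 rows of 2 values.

Output[0,0]: The receptive field on the input at this output position is [3.2 0.5 3.9 / 0.8 1.2 -1.2 / -1.3 1.6 -0.4]. Elementwise product with the kernel and sum: 3.9·1 + 1.2·0.5 + -1.2·0.5 + -1.3·-1 + -0.4·0.5.
Output[0,1]: The receptive field on the input at this output position is [3.9 4.8 1.7 / -1.2 1.7 -2.5 / -0.4 -2.4 5.4]. Elementwise product with the kernel and sum: 1.7·1 + 1.7·0.5 + -2.5·0.5 + -0.4·-1 + 5.4·0.5.

5 4.4
1.1 0.55
7.7 -0.6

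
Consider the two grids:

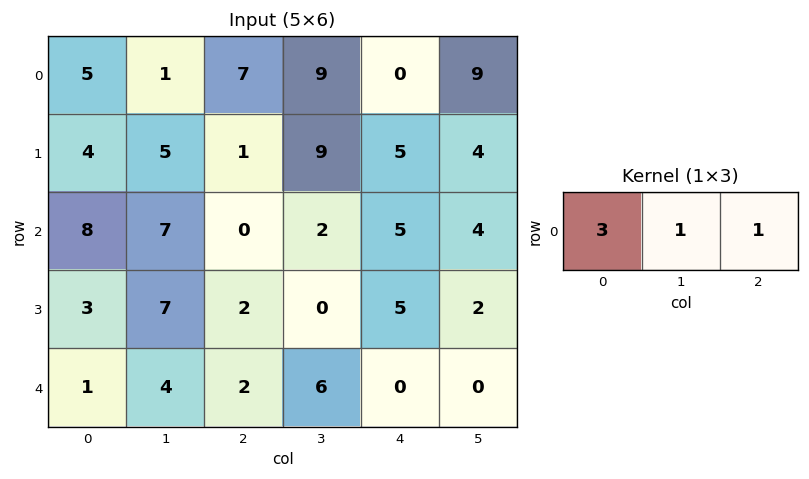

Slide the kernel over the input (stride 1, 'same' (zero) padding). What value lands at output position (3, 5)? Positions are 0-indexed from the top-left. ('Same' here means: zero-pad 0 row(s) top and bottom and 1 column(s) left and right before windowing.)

The receptive field on the zero-padded input at this output position is [5 2 0]. Elementwise product with the kernel and sum: 5·3 + 2·1 + 0·1.

17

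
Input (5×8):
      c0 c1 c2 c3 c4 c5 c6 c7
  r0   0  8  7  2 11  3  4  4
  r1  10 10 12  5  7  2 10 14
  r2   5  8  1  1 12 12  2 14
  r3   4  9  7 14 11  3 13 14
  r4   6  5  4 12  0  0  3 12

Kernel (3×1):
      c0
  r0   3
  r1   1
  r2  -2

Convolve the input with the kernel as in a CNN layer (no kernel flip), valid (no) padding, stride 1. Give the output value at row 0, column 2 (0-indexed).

The receptive field on the input at this output position is [7 / 12 / 1]. Elementwise product with the kernel and sum: 7·3 + 12·1 + 1·-2.

31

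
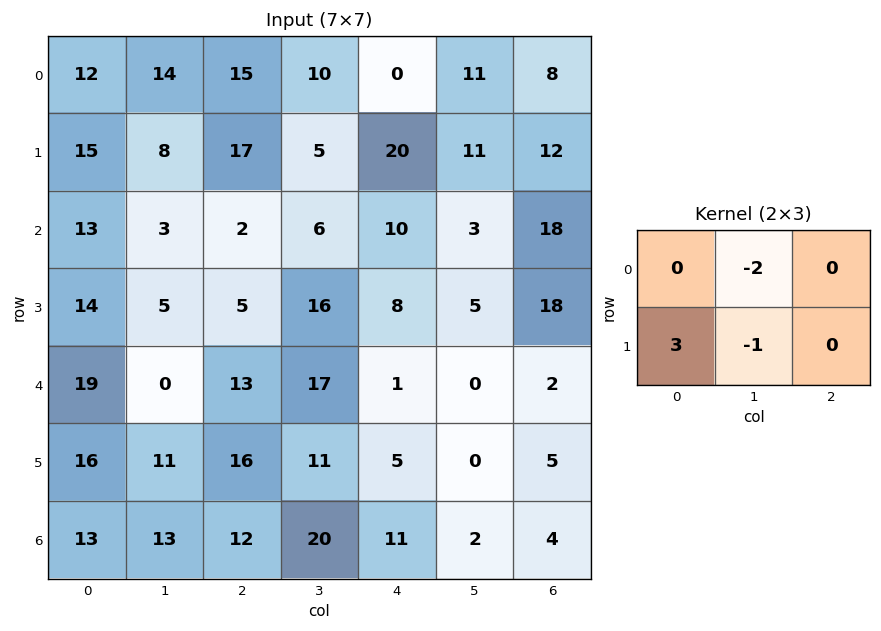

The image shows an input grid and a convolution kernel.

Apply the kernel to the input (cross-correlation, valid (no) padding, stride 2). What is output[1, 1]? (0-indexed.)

The receptive field on the input at this output position is [2 6 10 / 5 16 8]. Elementwise product with the kernel and sum: 6·-2 + 5·3 + 16·-1.

-13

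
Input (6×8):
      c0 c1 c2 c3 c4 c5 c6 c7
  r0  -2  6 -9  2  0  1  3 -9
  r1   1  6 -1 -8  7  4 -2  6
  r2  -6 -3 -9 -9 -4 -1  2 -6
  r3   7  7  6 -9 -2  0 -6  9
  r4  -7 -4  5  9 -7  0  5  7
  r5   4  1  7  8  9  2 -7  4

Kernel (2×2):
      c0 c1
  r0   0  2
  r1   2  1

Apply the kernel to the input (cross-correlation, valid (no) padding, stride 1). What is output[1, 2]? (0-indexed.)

The receptive field on the input at this output position is [-1 -8 / -9 -9]. Elementwise product with the kernel and sum: -8·2 + -9·2 + -9·1.

-43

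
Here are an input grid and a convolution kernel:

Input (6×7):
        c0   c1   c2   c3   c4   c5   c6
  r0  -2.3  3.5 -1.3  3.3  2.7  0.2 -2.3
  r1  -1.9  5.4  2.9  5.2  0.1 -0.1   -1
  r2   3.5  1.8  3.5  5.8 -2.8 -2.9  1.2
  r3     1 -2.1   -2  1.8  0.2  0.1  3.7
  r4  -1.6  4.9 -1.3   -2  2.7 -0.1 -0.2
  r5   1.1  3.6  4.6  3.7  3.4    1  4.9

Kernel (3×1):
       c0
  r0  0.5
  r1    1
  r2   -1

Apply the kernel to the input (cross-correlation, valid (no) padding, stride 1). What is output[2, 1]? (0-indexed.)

The receptive field on the input at this output position is [1.8 / -2.1 / 4.9]. Elementwise product with the kernel and sum: 1.8·0.5 + -2.1·1 + 4.9·-1.

-6.1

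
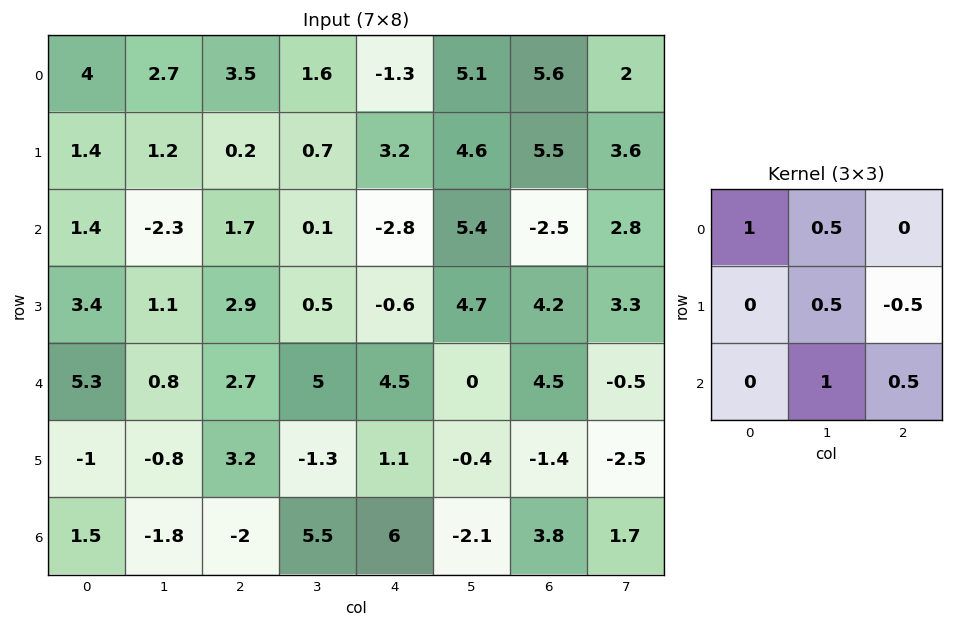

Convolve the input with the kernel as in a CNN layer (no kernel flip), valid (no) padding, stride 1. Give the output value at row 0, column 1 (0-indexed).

The receptive field on the input at this output position is [2.7 3.5 1.6 / 1.2 0.2 0.7 / -2.3 1.7 0.1]. Elementwise product with the kernel and sum: 2.7·1 + 3.5·0.5 + 0.2·0.5 + 0.7·-0.5 + 1.7·1 + 0.1·0.5.

5.95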